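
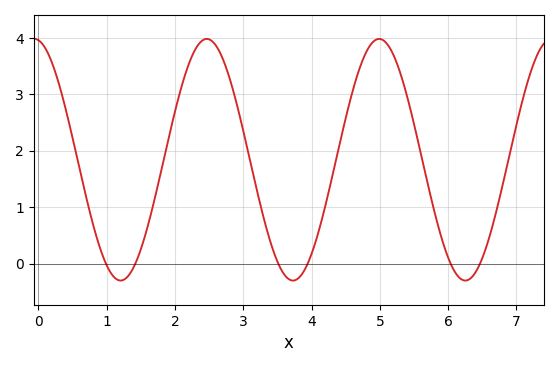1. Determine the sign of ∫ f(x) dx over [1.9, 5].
positive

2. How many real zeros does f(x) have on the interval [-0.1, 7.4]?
6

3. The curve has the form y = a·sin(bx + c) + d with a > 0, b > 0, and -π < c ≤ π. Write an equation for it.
y = 2.14sin(2.49x + 1.71) + 1.84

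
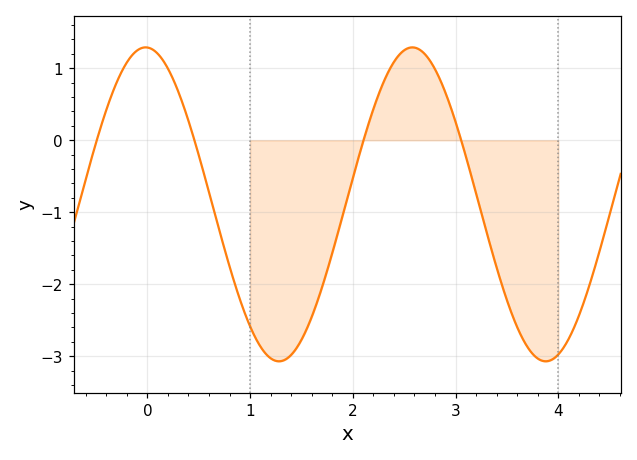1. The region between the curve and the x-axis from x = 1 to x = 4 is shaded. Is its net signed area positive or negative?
negative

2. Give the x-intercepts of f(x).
-0.492, 0.458, 2.1, 3.05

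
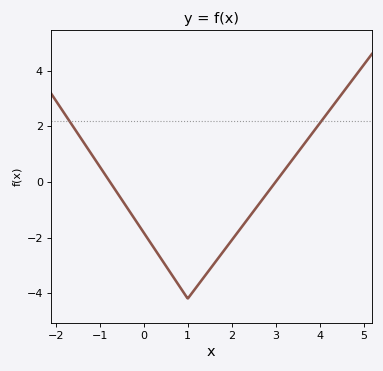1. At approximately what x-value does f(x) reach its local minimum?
0.999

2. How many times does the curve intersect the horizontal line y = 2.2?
2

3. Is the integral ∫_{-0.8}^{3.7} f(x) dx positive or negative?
negative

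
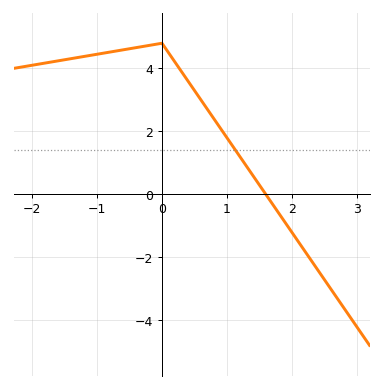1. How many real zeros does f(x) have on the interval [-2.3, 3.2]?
1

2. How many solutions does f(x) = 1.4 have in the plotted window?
1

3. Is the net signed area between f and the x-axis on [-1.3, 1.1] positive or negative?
positive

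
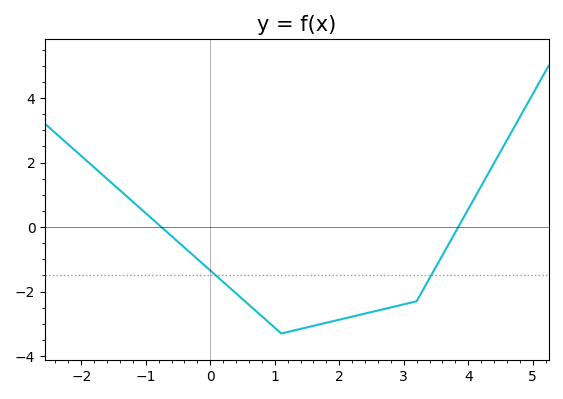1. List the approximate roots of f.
-0.759, 3.84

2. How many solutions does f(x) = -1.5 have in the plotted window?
2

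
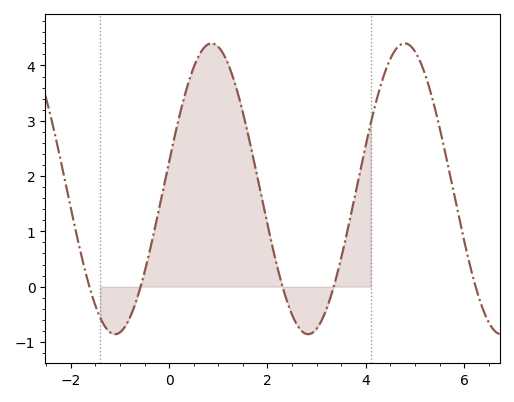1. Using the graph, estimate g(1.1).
4.21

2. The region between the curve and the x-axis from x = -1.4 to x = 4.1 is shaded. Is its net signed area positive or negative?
positive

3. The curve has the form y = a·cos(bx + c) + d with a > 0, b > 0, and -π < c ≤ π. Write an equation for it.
y = 2.63cos(1.6x - 1.38) + 1.77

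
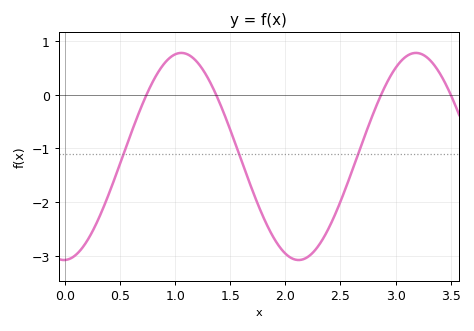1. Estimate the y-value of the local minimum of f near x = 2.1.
-3.08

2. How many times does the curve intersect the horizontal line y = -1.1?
3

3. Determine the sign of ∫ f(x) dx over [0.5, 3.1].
negative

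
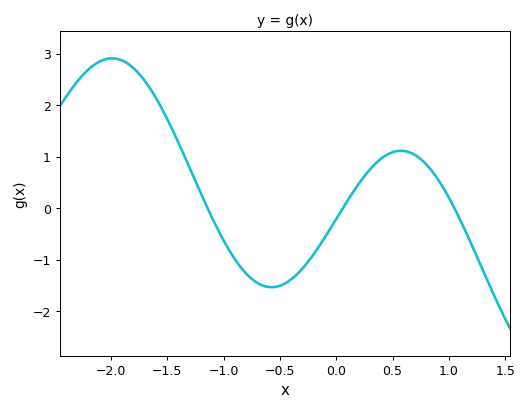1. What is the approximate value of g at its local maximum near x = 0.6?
1.11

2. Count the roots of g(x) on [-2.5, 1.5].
3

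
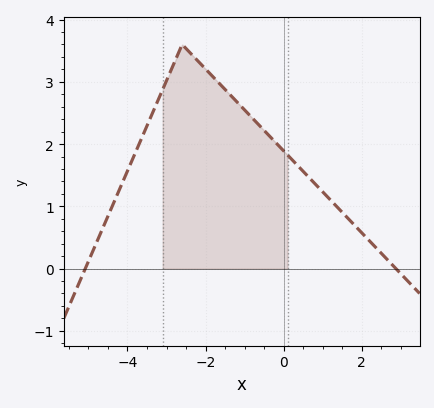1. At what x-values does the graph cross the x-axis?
-5.08, 2.87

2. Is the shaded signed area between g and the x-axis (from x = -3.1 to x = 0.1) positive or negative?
positive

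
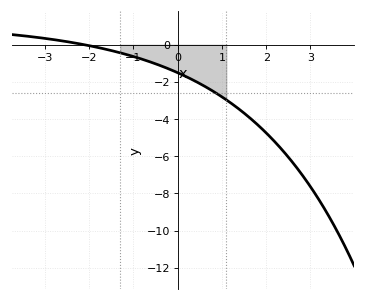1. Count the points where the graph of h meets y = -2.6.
1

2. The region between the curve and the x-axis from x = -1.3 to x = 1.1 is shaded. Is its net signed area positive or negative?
negative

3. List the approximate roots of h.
-2.2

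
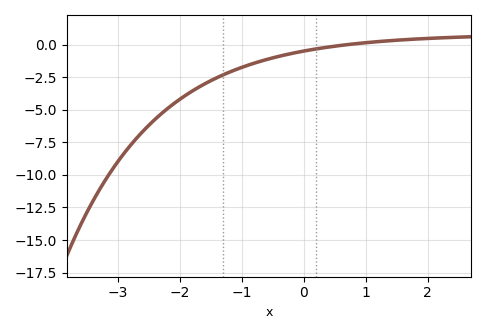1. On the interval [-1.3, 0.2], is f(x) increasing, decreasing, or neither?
increasing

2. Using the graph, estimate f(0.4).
-0.192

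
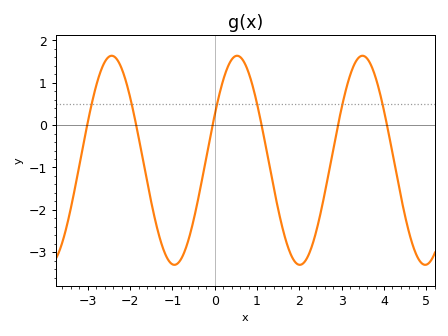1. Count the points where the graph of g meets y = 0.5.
6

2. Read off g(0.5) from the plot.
1.64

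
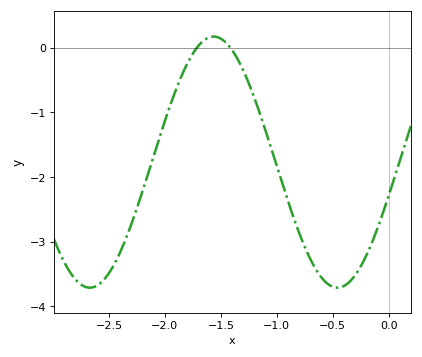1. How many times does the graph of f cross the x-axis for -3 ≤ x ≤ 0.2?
2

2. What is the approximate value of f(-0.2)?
-3.21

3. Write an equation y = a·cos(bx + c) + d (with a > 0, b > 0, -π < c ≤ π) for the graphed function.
y = 1.94cos(2.84x - 1.84) - 1.77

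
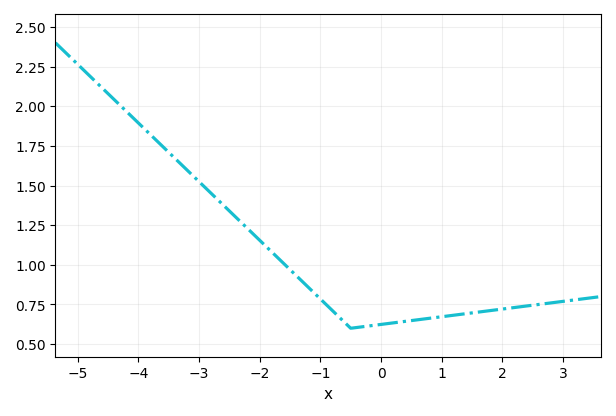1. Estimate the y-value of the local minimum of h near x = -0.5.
0.6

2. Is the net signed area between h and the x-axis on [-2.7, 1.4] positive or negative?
positive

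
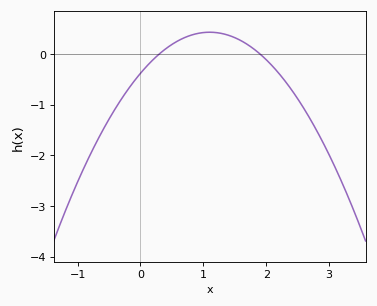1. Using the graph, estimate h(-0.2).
-0.7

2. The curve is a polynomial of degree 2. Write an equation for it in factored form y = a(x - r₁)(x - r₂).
y = -0.67(x - 0.3)(x - 1.9)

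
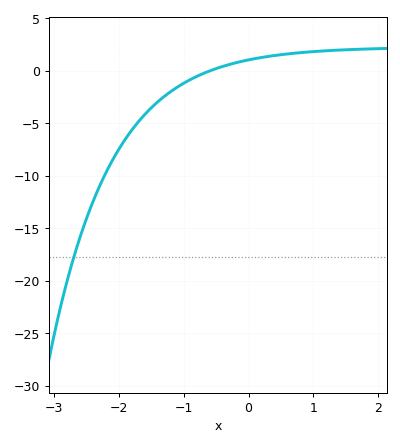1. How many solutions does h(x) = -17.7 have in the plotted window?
1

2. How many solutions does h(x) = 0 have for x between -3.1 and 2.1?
1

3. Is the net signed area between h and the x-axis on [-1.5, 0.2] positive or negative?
negative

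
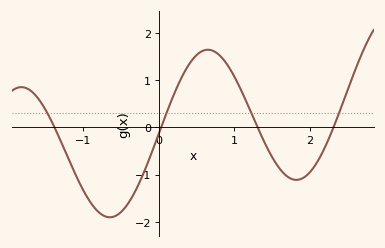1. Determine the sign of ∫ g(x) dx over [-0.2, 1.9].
positive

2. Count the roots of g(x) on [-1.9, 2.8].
4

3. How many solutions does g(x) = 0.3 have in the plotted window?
4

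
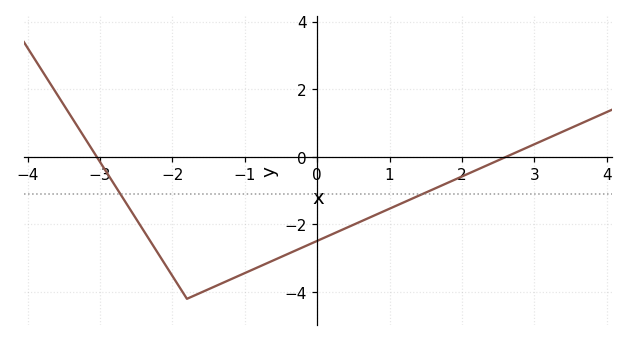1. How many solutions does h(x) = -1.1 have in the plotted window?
2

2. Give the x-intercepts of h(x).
-3, 2.6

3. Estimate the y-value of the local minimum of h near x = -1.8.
-4.2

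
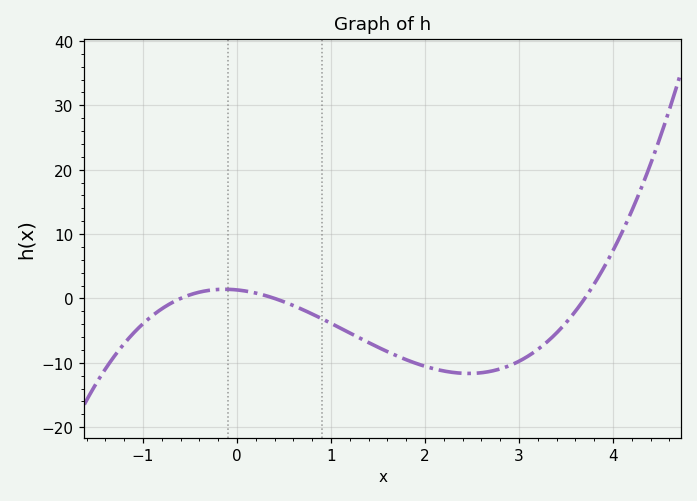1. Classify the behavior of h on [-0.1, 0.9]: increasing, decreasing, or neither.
decreasing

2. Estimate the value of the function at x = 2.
-11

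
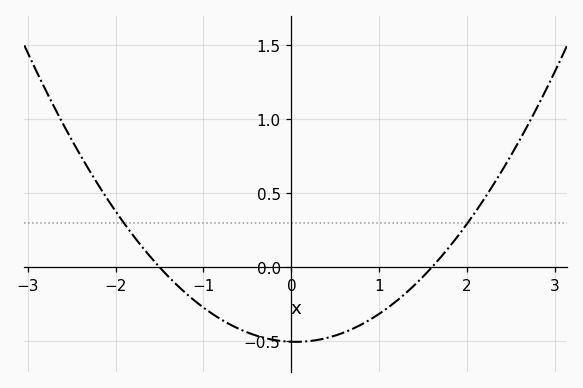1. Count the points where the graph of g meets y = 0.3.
2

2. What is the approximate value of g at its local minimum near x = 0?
-0.5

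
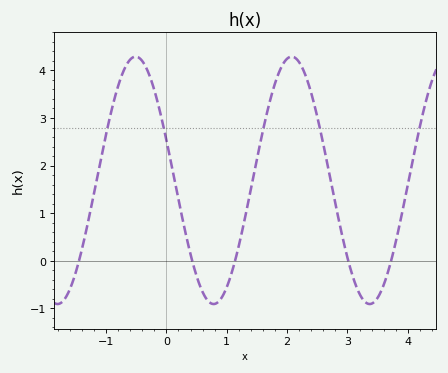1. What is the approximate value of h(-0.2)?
3.59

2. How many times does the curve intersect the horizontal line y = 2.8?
5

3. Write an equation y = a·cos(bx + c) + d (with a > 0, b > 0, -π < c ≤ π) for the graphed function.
y = 2.6cos(2.43x + 1.24) + 1.69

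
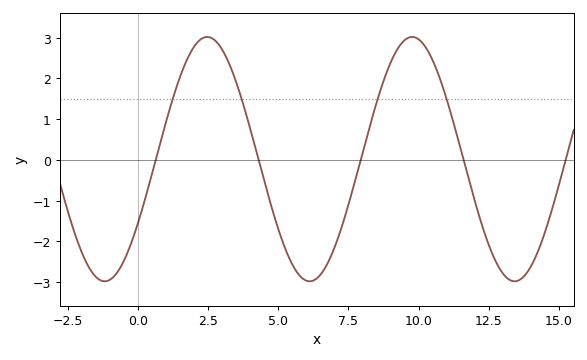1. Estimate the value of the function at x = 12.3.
-1.7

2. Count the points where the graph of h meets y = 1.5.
4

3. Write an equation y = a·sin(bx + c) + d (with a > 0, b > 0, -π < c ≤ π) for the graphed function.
y = 3sin(0.86x - 0.55) + 0.02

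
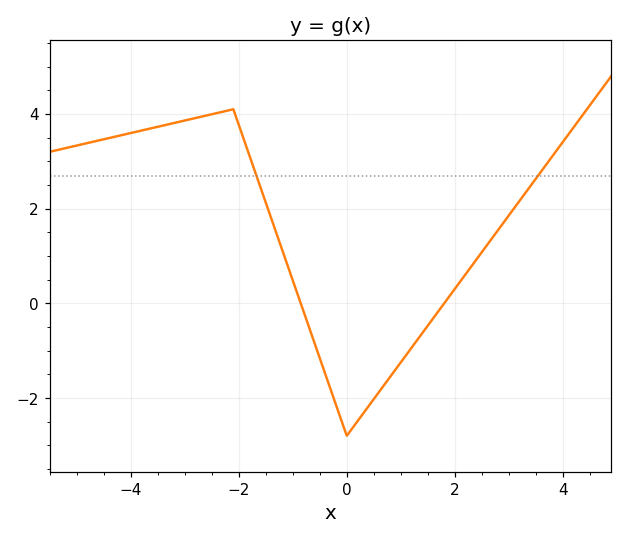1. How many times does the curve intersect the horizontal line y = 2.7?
2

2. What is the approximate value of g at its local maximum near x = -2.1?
4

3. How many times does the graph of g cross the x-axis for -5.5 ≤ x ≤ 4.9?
2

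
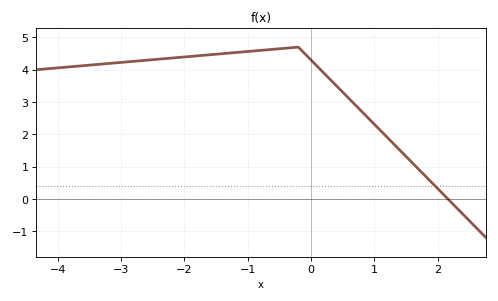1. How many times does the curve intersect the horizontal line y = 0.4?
1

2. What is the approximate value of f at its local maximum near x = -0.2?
4.7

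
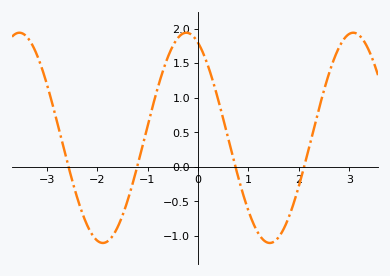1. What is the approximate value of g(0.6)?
0.4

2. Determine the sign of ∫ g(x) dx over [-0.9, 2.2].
positive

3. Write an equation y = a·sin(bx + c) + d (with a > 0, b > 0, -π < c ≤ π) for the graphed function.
y = 1.52sin(1.9x + 2) + 0.42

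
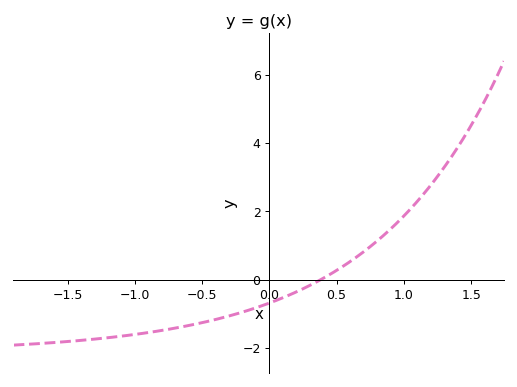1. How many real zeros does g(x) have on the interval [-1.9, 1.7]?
1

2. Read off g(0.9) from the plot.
1.4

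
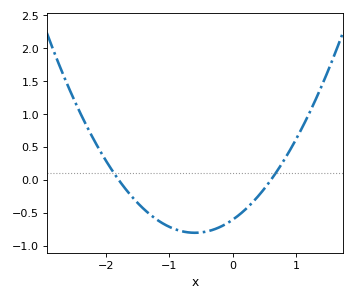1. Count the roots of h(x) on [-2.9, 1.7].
2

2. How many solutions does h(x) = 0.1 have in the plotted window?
2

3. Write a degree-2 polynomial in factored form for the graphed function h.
y = 0.56(x + 1.8)(x - 0.6)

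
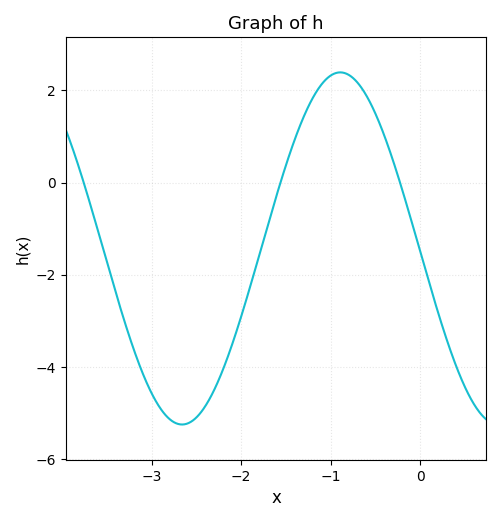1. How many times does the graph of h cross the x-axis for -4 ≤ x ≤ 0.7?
3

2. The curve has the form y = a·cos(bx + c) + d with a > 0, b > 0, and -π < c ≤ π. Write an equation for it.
y = 3.82cos(1.8x + 1.6) - 1.43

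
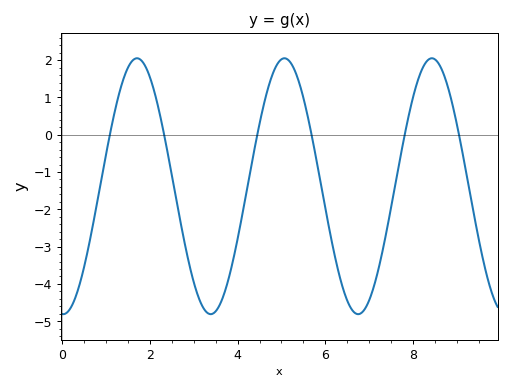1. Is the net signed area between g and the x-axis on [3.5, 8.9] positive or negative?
negative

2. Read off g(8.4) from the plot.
2.05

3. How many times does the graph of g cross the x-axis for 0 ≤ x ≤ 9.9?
6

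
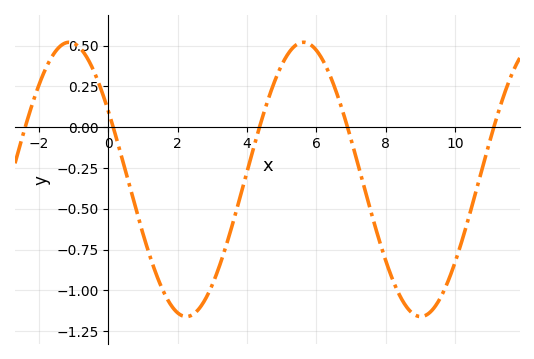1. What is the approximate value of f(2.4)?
-1.15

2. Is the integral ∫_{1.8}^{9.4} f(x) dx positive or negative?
negative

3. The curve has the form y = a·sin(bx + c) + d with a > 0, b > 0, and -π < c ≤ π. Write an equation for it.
y = 0.84sin(0.93x + 2.62) - 0.32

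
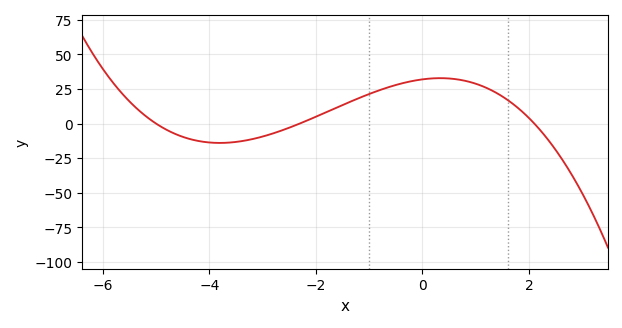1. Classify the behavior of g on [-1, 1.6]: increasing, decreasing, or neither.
neither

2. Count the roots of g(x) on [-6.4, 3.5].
3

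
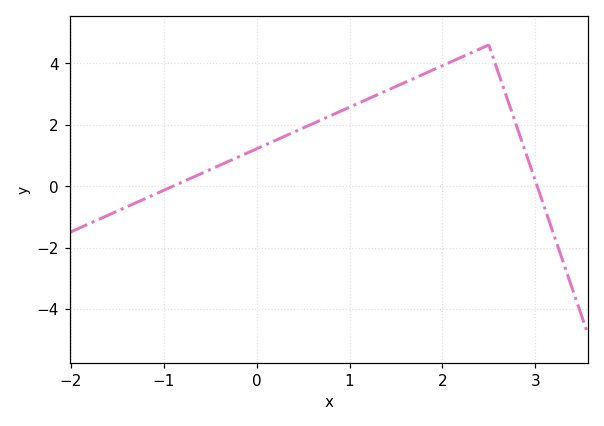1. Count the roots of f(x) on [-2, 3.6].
2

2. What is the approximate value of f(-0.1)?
1.09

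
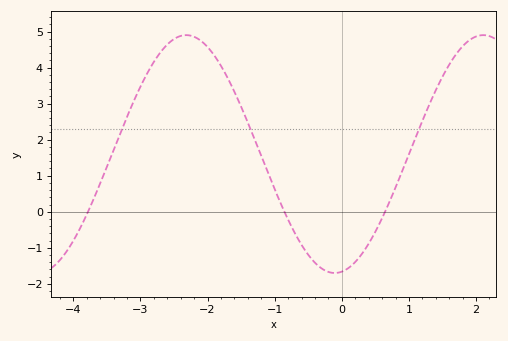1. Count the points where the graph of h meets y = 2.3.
3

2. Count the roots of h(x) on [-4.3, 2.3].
3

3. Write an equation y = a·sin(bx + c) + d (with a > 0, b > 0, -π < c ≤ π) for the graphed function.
y = 3.3sin(1.4x - 1.4) + 1.6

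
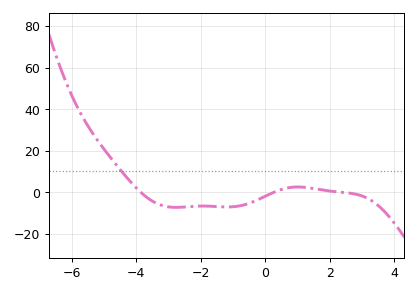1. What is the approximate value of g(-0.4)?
-4.74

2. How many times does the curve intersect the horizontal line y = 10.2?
1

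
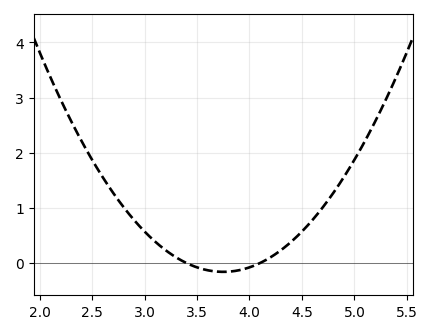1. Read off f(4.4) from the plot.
0.39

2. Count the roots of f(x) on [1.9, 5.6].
2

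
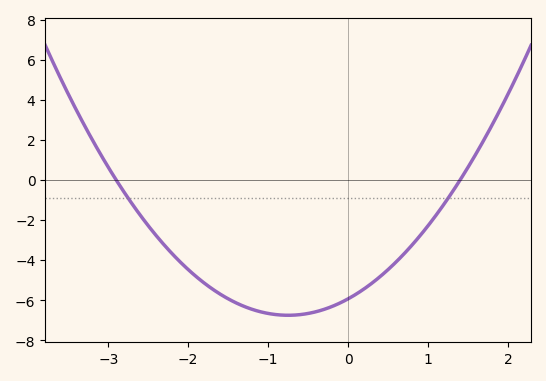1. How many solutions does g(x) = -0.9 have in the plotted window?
2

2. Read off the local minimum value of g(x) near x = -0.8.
-6.8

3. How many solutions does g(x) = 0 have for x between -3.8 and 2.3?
2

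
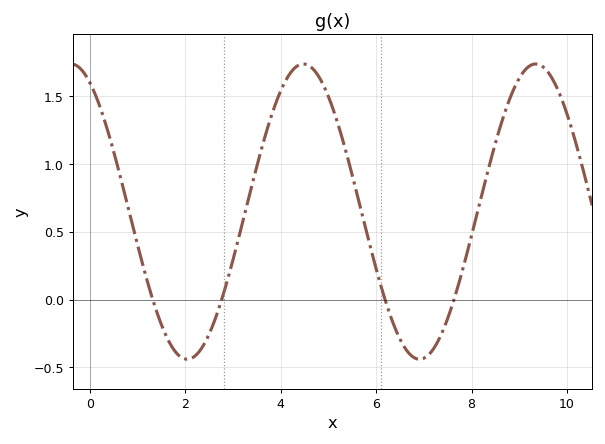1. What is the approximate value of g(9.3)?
1.74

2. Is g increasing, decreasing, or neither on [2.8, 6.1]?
neither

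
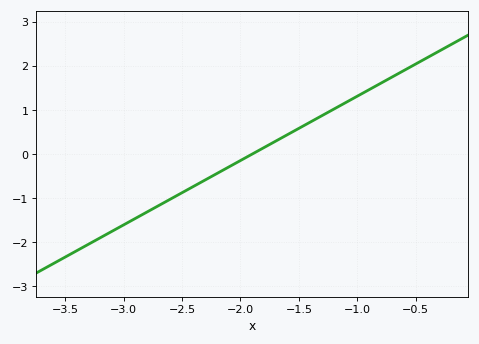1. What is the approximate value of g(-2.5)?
-0.9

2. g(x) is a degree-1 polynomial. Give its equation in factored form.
y = 1.46(x + 1.9)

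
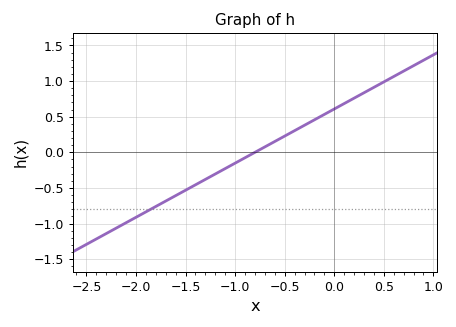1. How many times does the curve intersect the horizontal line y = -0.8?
1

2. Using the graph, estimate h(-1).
-0.152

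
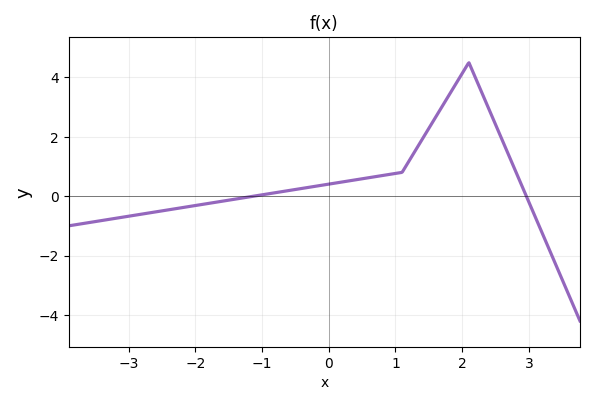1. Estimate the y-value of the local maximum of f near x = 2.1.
4.49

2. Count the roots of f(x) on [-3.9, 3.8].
2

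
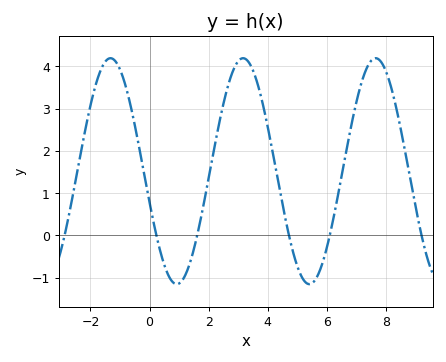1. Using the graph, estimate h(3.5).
3.9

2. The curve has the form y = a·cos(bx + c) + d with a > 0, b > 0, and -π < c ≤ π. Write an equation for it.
y = 2.67cos(1.4x + 1.9) + 1.52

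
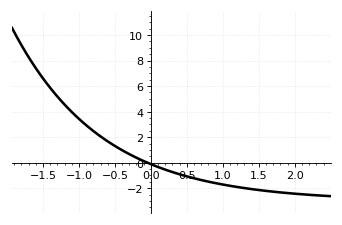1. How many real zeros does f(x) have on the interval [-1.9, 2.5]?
1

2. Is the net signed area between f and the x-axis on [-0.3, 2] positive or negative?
negative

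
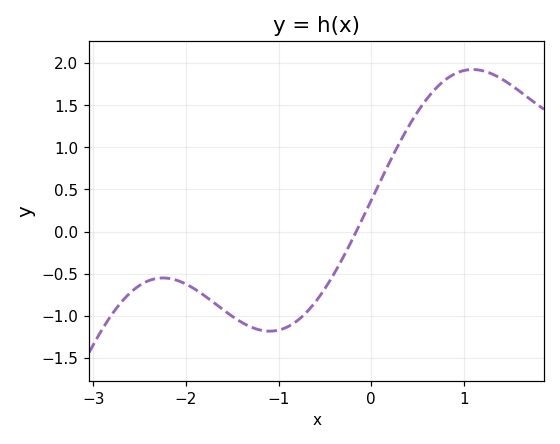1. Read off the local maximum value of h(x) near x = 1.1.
1.9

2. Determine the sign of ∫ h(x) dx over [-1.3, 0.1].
negative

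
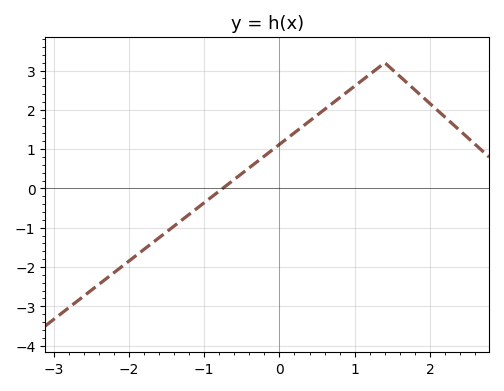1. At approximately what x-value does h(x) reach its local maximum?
1.4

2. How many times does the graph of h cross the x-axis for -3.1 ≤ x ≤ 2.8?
1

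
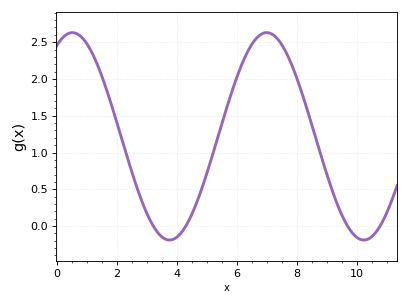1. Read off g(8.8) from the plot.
1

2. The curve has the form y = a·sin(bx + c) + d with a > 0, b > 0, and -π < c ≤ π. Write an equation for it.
y = 1.41sin(0.97x + 1.1) + 1.22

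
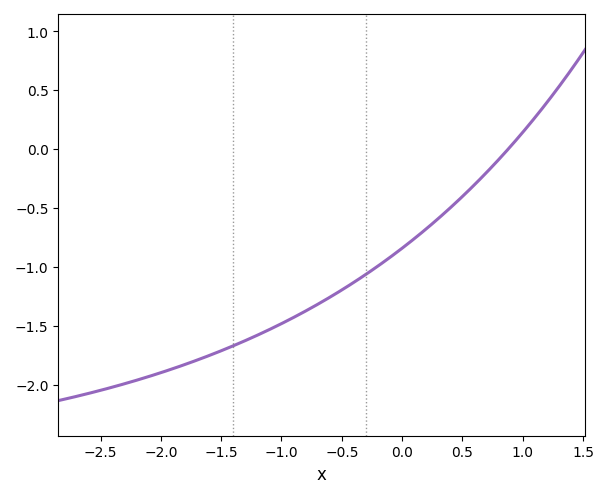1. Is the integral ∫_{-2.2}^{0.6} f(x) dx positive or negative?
negative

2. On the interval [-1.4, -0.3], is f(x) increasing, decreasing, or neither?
increasing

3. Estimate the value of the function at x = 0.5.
-0.401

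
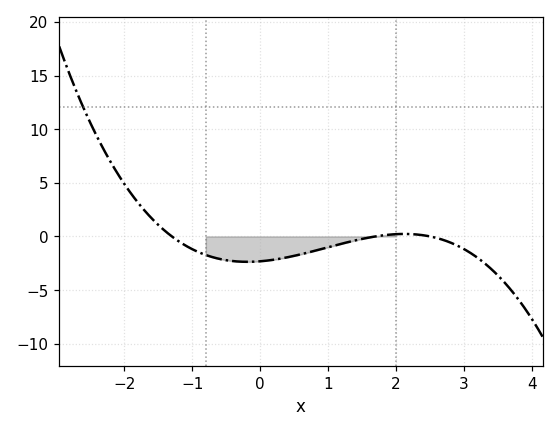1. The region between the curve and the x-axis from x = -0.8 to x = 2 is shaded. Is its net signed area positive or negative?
negative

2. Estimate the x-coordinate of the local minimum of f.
-0.19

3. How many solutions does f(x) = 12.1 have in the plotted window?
1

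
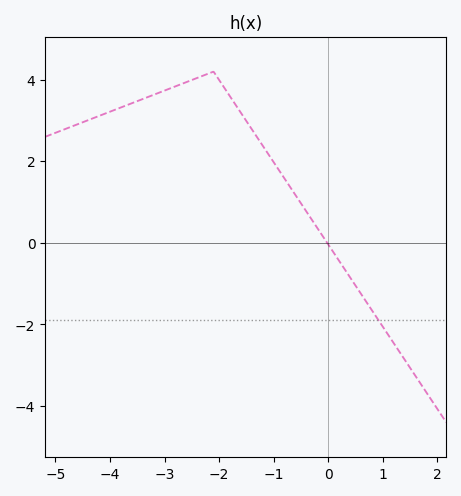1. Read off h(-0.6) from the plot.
1.18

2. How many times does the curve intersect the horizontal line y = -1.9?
1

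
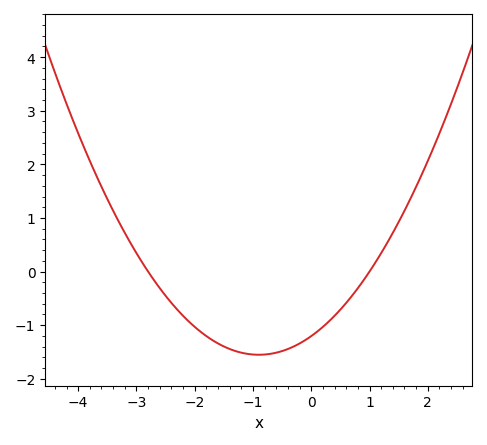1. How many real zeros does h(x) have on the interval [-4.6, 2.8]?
2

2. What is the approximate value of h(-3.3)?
0.924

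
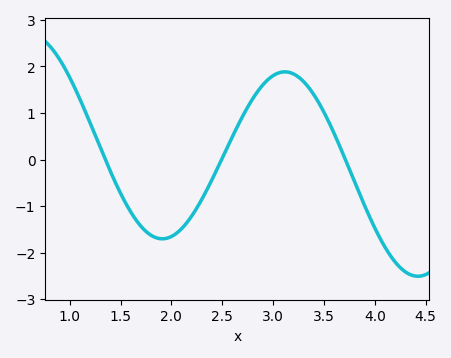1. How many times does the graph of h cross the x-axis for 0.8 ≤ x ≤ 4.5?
3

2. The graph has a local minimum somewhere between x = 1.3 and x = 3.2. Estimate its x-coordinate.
1.9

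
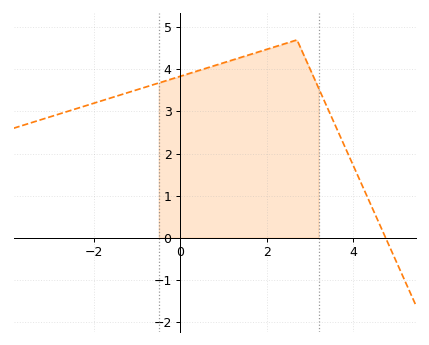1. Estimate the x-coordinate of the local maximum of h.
2.6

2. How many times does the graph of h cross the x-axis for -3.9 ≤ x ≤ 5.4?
1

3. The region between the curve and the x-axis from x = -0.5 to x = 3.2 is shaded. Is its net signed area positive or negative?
positive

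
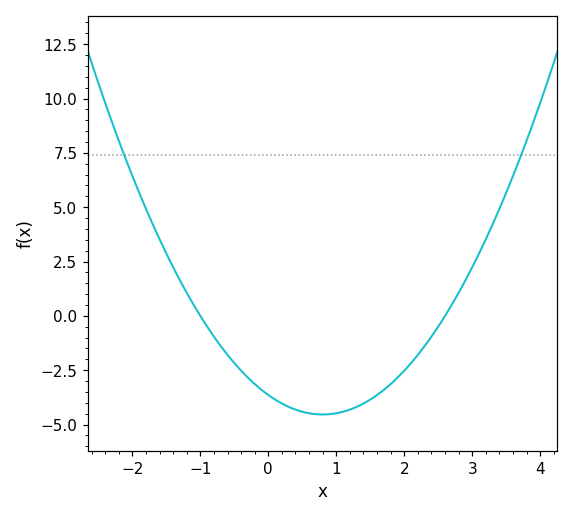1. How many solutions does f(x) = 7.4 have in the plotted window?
2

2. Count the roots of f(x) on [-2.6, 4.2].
2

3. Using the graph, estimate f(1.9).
-2.84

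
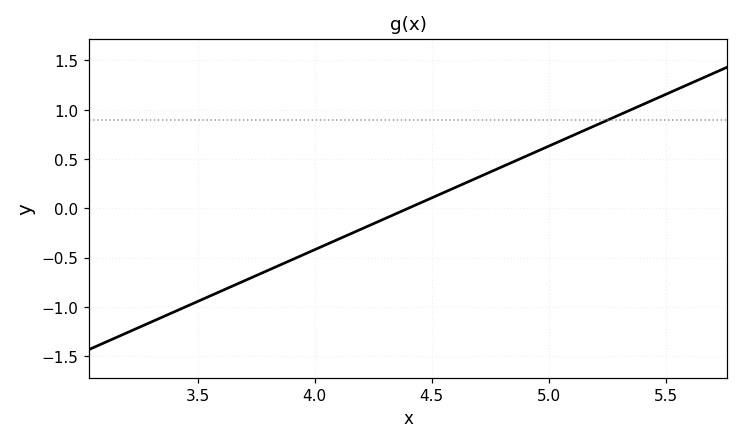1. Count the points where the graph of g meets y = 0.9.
1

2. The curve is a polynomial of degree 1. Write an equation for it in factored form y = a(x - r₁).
y = 1.05(x - 4.4)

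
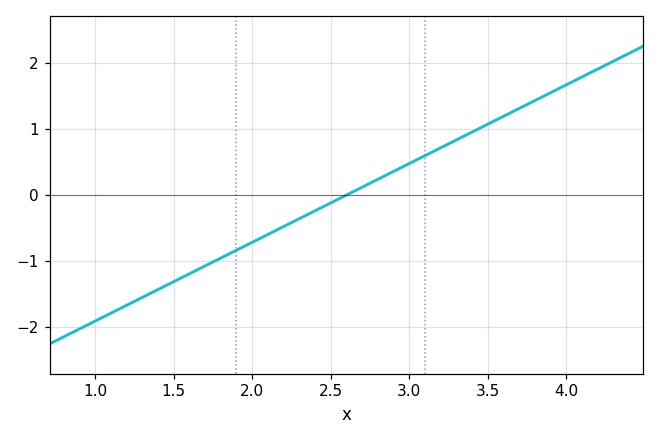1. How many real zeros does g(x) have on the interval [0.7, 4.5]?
1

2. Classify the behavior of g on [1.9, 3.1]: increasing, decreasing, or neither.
increasing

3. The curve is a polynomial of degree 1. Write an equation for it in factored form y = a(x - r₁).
y = 1.19(x - 2.6)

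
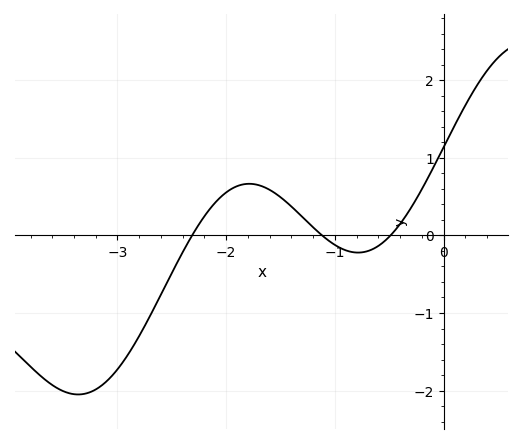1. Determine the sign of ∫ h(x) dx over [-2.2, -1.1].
positive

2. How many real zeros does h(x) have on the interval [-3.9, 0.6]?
3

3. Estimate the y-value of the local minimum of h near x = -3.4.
-2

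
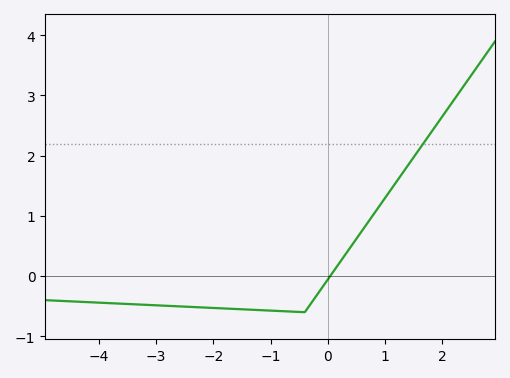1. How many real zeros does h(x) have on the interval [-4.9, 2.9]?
1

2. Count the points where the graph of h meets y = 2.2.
1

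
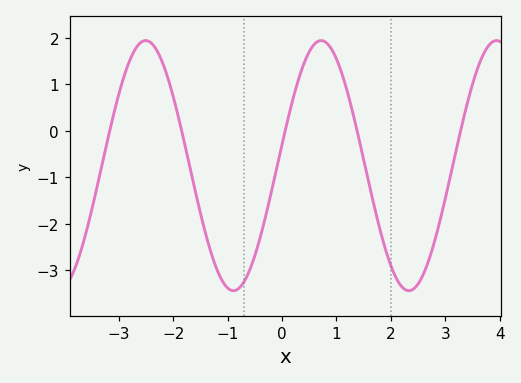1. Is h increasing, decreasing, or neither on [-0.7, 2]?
neither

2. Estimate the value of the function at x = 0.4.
1.4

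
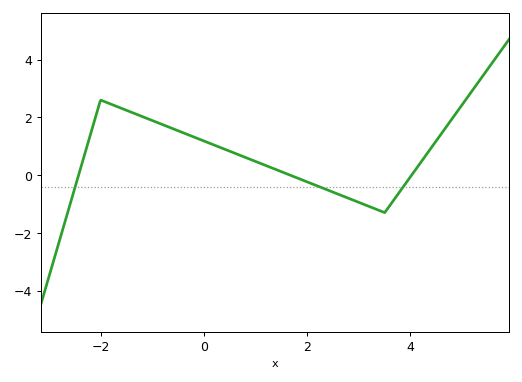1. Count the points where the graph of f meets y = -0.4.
3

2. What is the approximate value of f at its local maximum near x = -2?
2.6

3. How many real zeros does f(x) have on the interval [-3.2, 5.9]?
3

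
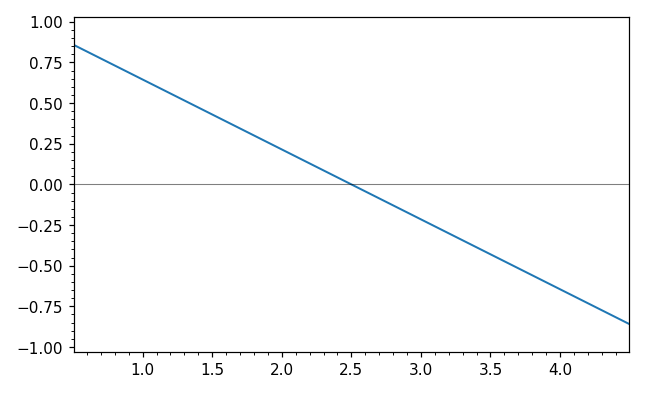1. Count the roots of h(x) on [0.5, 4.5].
1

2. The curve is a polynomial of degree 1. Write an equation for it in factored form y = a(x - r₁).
y = -0.43(x - 2.5)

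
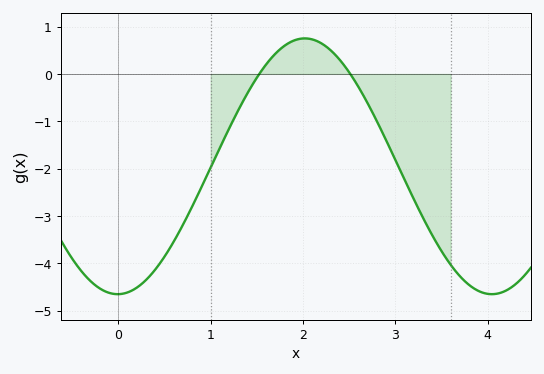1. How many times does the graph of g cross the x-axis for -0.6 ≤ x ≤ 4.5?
2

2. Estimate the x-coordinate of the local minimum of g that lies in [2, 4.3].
4.05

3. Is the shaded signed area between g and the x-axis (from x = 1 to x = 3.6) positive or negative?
negative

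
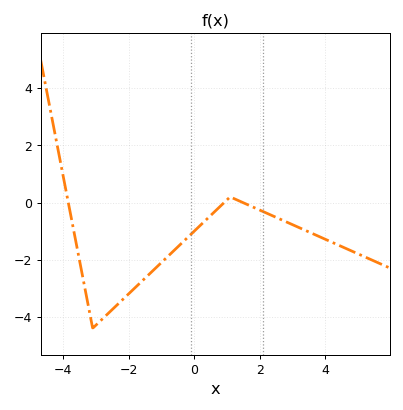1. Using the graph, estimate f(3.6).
-1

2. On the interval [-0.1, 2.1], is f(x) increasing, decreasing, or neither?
neither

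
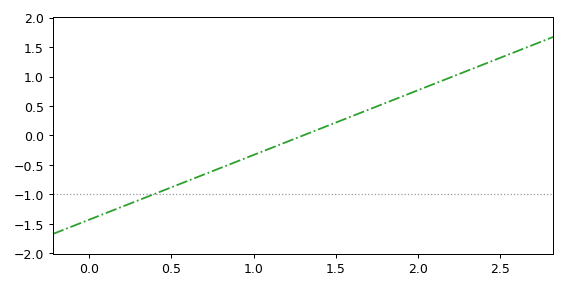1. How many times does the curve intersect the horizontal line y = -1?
1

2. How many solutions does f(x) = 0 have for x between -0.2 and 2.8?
1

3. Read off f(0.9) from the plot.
-0.45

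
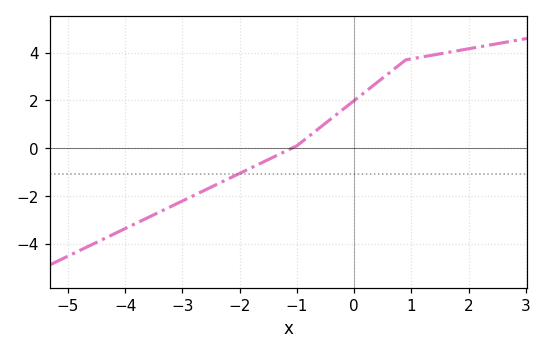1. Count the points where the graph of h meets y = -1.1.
1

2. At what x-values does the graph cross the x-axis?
-1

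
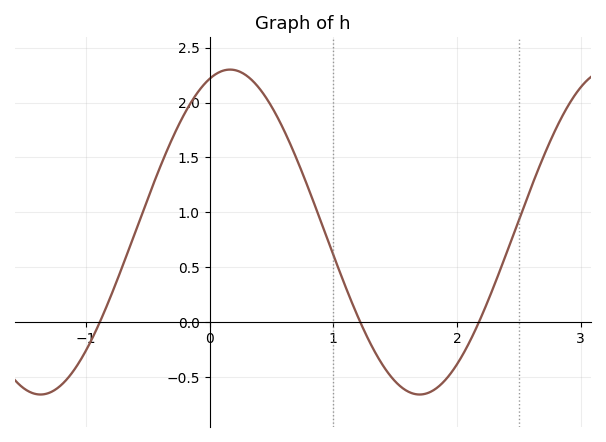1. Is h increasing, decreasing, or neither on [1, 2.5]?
neither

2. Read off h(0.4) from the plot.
2.13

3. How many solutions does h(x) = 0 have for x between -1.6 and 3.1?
3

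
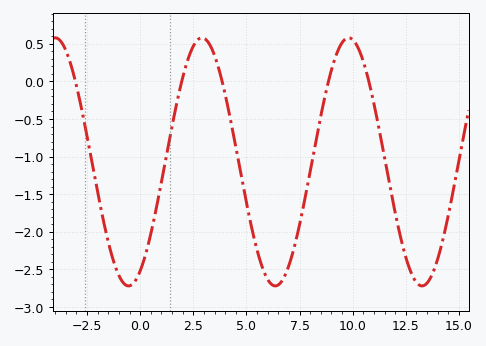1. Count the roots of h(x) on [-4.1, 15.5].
5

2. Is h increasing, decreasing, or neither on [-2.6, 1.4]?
neither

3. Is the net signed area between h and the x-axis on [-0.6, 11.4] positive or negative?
negative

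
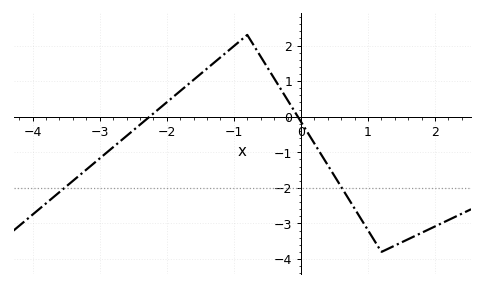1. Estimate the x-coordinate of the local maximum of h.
-0.8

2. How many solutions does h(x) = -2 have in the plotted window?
2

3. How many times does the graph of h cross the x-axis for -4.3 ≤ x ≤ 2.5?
2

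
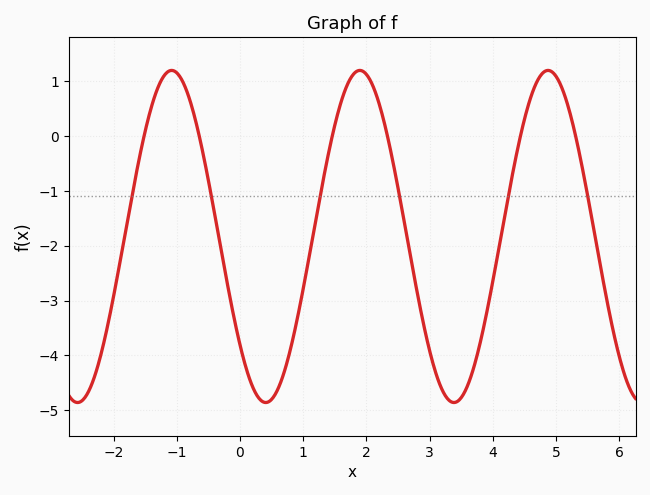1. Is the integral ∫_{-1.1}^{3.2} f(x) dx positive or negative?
negative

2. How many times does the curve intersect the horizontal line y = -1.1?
6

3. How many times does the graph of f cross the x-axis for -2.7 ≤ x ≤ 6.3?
6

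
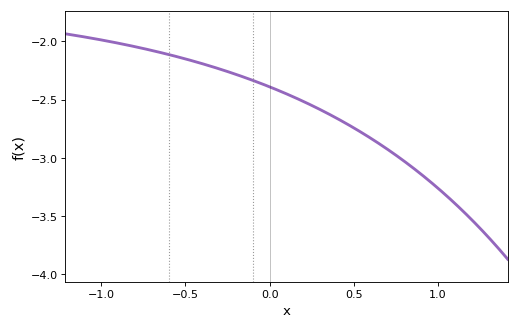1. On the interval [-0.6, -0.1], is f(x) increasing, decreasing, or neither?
decreasing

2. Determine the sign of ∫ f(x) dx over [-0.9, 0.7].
negative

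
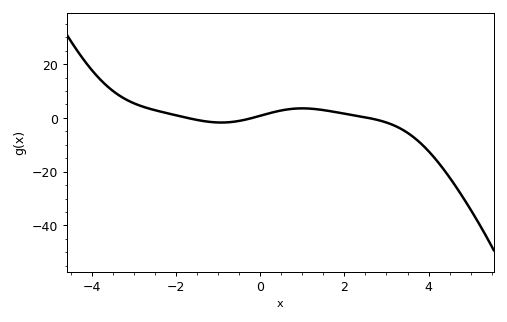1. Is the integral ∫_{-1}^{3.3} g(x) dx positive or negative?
positive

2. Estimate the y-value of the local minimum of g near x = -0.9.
-2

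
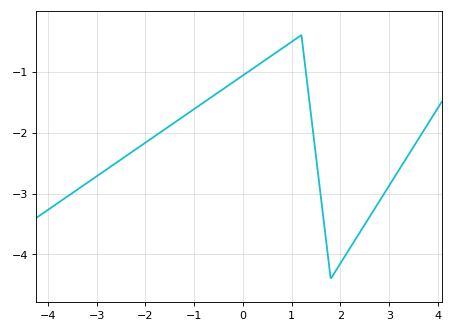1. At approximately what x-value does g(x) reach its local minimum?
1.8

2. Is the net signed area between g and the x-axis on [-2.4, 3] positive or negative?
negative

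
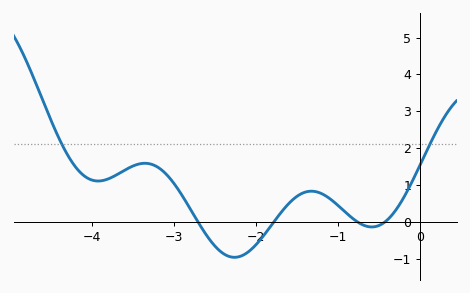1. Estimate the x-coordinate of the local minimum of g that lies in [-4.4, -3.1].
-3.9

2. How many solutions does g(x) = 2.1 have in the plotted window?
2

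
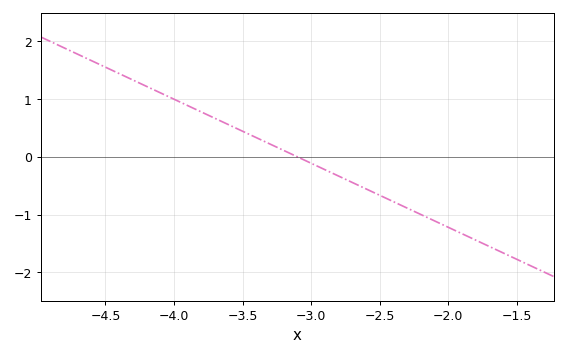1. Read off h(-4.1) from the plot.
1.1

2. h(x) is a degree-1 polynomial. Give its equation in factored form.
y = -1.11(x + 3.1)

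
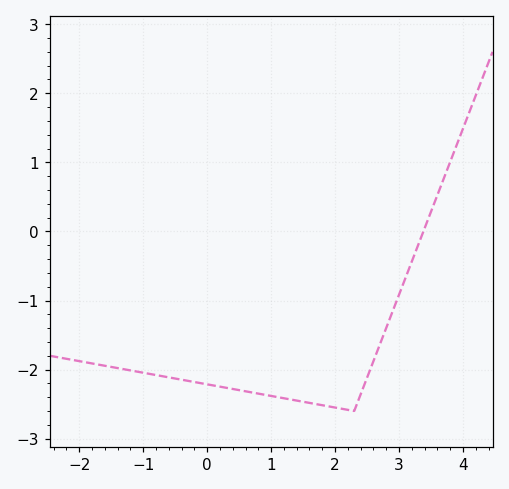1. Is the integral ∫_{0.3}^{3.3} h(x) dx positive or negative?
negative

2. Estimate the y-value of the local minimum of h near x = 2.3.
-2.6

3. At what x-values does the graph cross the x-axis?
3.4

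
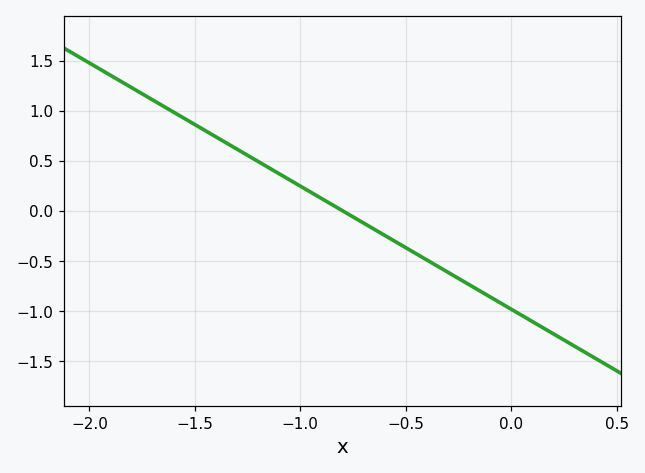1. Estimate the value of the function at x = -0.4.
-0.492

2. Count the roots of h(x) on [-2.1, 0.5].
1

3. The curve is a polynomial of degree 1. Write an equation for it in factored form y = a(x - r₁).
y = -1.23(x + 0.8)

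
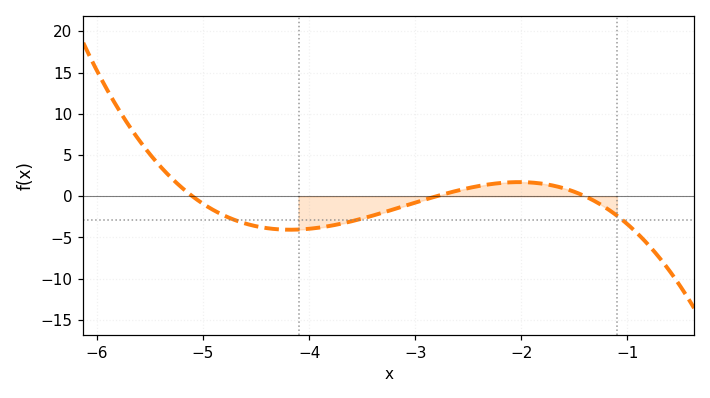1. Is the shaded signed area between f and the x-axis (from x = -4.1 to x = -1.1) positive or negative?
negative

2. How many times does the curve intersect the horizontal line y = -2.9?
3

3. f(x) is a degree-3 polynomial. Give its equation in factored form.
y = -1.15(x + 5.1)(x + 2.8)(x + 1.4)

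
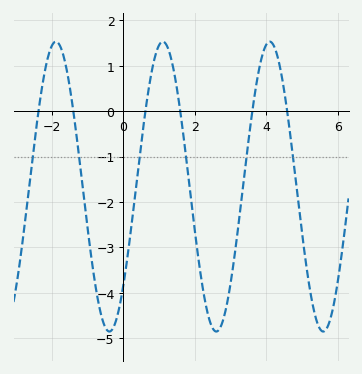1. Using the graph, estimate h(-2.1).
1.22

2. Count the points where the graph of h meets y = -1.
6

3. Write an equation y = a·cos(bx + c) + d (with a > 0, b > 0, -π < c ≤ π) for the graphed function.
y = 3.19cos(2.1x - 2.32) - 1.66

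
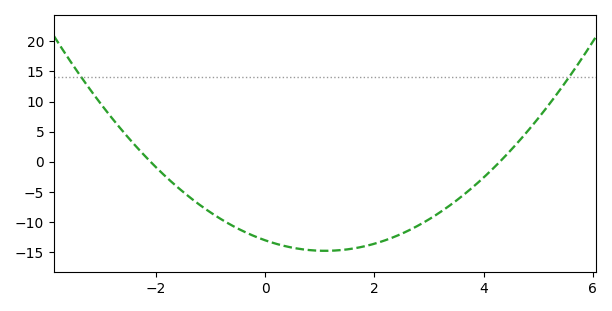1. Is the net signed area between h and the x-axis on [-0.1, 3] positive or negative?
negative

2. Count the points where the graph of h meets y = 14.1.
2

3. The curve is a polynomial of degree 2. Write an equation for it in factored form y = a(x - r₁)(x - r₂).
y = 1.45(x + 2.1)(x - 4.3)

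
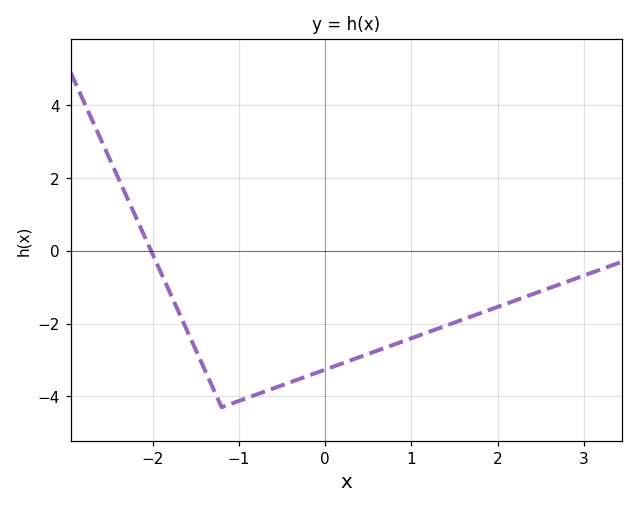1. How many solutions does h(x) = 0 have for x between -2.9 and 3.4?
1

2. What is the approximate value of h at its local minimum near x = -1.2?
-4.3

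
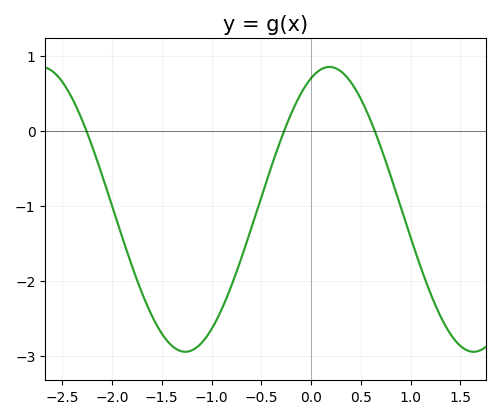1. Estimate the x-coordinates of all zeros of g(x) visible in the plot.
-2.3, -0.3, 0.6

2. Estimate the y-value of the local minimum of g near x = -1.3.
-2.9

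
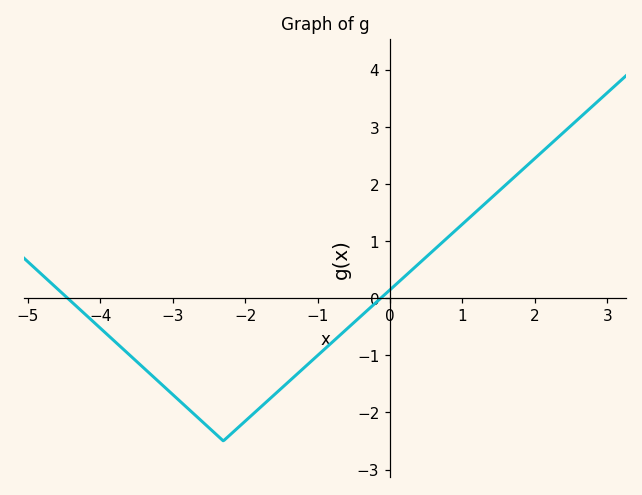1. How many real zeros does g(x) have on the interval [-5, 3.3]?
2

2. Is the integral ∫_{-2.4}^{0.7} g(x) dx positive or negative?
negative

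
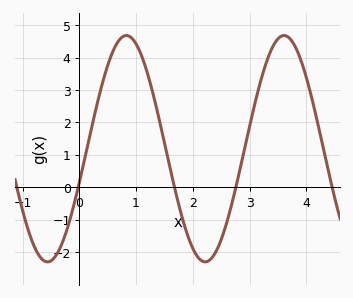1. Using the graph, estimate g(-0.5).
-2.3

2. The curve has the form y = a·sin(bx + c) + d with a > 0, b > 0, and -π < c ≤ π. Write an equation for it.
y = 3.49sin(2.3x - 0.3) + 1.19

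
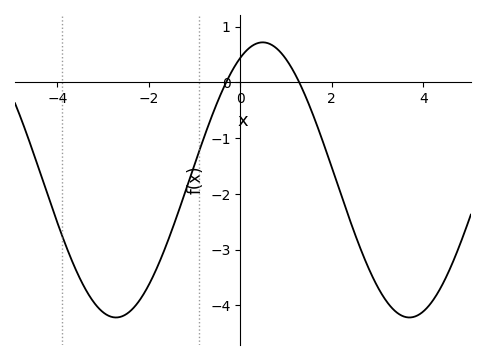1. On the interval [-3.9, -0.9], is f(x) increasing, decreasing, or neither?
neither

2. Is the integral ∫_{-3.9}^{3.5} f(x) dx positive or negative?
negative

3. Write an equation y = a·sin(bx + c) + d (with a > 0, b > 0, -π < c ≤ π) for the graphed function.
y = 2.47sin(0.98x + 1.1) - 1.75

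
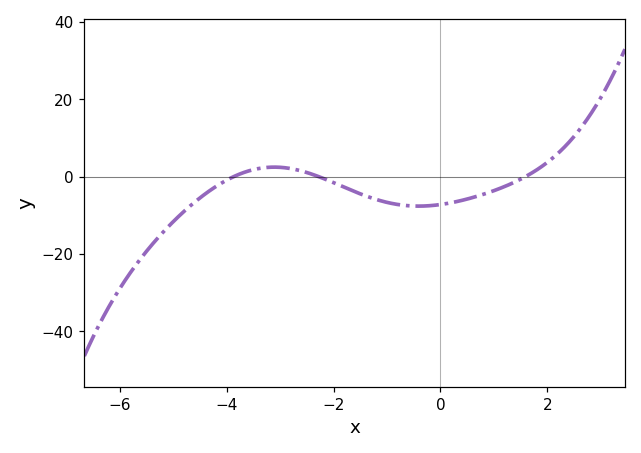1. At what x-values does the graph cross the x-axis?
-3.8, -2.2, 1.6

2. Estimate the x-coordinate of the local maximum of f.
-3.2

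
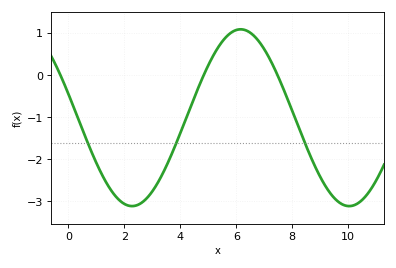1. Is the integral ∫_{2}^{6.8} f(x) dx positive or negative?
negative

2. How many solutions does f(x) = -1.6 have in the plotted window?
3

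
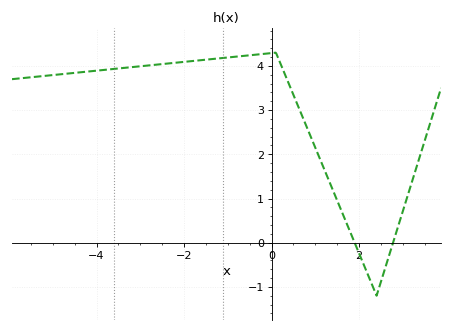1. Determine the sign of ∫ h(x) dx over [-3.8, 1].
positive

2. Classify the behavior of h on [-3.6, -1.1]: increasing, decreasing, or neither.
increasing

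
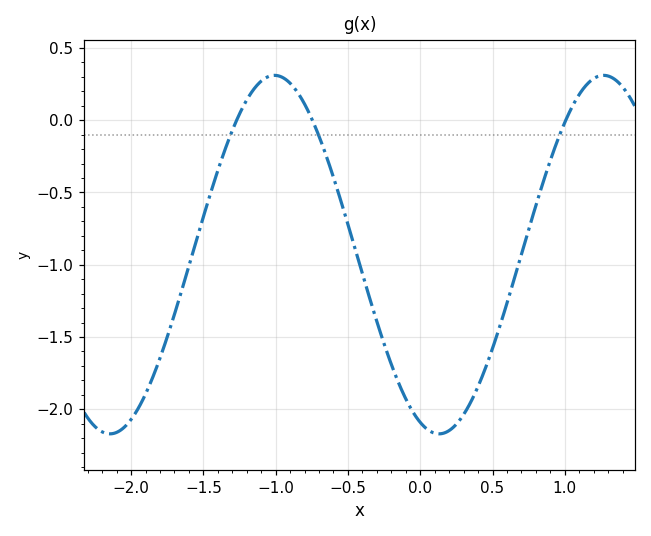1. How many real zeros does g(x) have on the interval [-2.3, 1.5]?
3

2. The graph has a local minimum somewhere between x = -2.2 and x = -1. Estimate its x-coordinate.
-2.15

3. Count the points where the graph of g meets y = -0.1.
3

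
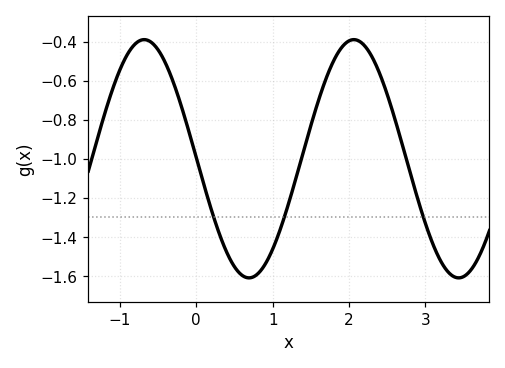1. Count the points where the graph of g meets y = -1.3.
3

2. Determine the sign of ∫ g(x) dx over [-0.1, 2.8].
negative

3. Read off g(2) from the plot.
-0.396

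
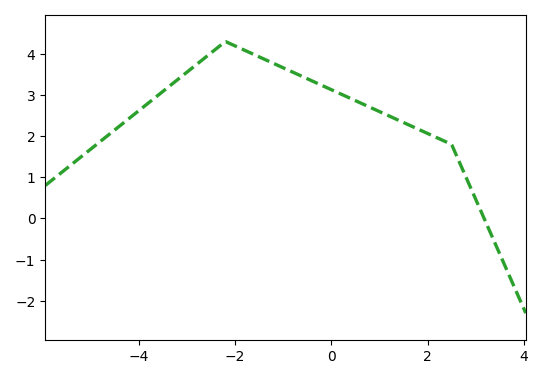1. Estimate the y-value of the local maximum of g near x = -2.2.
4.3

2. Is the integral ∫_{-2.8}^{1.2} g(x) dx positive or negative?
positive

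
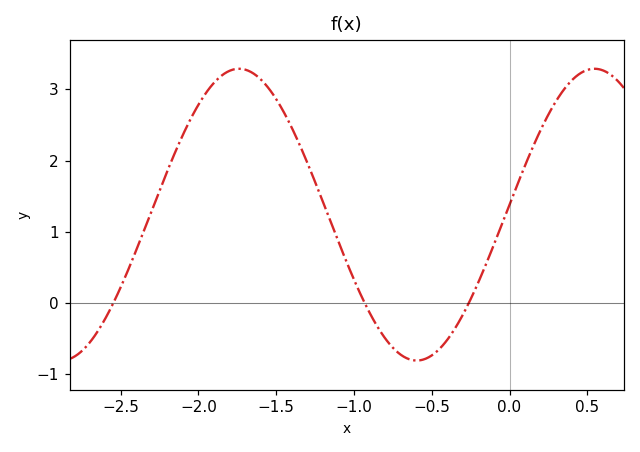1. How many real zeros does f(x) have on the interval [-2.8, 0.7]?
3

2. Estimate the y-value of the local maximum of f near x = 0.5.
3.3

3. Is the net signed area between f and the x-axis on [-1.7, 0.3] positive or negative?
positive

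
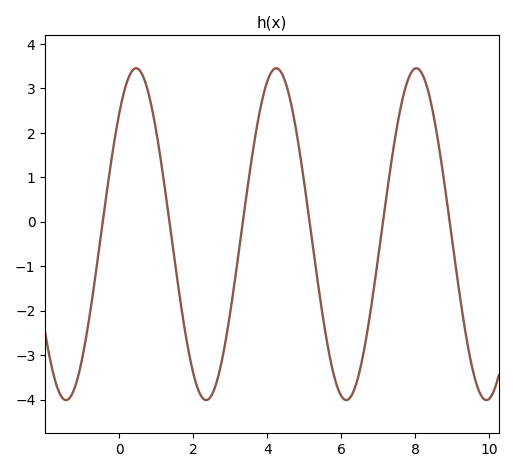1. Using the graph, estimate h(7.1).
-0.169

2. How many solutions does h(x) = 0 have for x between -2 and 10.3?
6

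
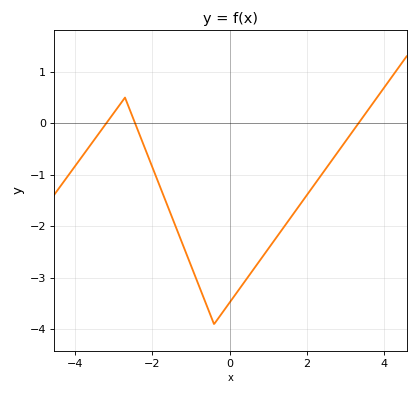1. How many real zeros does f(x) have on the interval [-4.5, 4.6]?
3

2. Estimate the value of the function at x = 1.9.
-1.5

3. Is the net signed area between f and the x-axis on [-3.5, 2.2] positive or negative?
negative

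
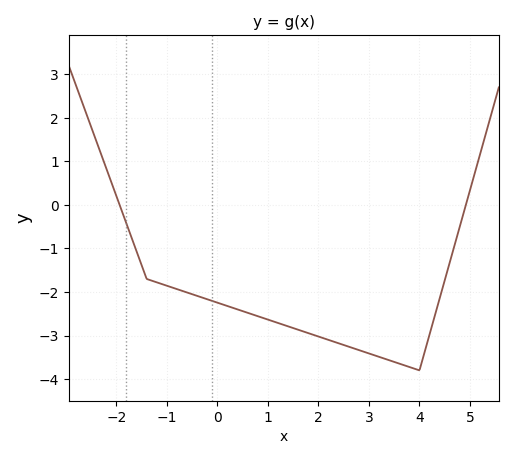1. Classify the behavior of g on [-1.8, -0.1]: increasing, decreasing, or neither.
decreasing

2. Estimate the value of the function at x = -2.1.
0.5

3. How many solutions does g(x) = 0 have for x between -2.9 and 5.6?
2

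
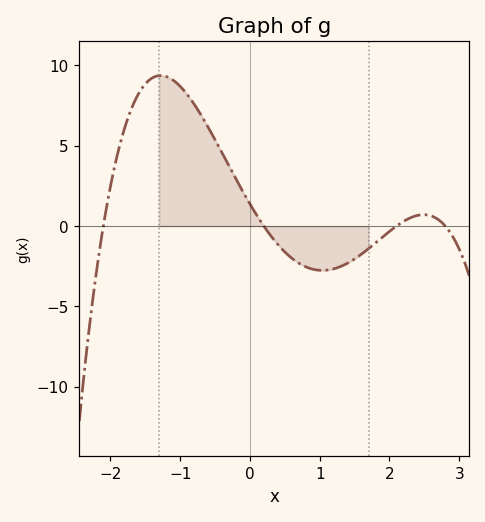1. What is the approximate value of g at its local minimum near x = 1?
-2.76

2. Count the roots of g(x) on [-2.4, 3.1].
4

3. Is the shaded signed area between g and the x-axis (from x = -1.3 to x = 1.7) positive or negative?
positive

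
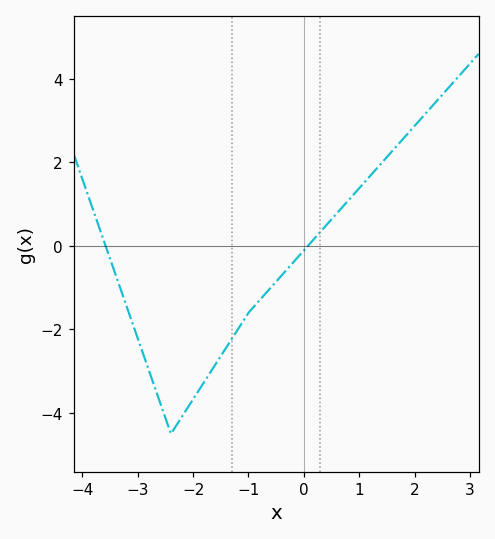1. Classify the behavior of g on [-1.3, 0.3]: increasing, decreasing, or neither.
increasing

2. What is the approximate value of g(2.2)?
3.17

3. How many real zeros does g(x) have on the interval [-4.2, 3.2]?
2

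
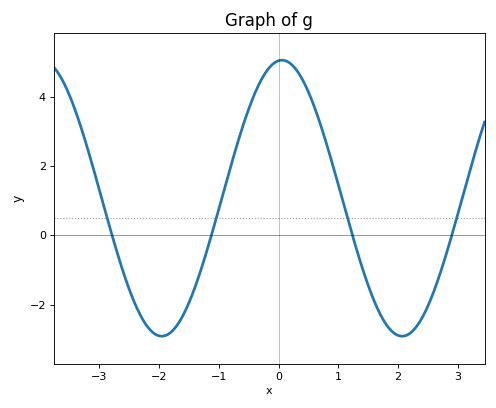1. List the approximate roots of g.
-2.8, -1.1, 1.2, 2.9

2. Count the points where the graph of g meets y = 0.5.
4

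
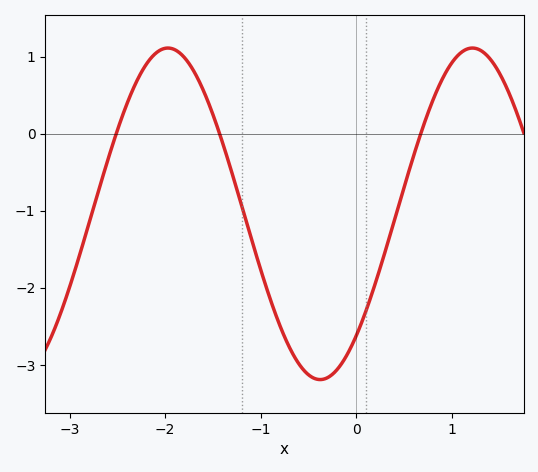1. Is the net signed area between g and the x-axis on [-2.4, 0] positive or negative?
negative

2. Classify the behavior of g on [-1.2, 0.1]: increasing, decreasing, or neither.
neither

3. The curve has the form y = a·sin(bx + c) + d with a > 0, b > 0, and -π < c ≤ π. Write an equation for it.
y = 2.15sin(1.97x - 0.83) - 1.04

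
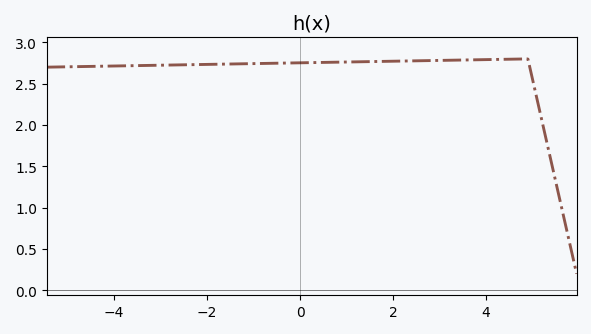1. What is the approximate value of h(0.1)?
2.75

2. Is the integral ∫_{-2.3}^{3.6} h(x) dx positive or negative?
positive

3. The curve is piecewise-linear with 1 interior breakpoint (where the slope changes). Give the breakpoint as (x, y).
(4.9, 2.8)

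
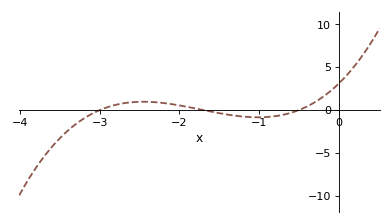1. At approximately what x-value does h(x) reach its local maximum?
-2.46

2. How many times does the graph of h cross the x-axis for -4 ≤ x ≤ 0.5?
3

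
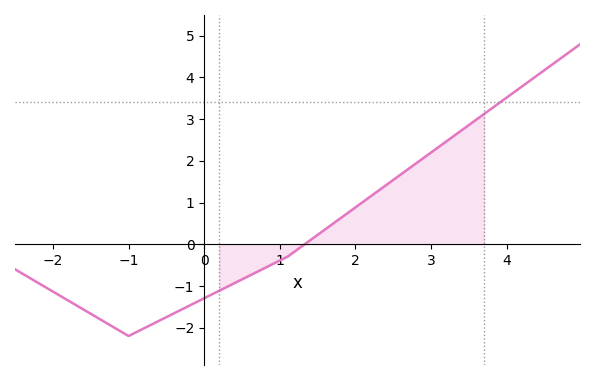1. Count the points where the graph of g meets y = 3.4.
1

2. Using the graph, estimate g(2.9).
2.07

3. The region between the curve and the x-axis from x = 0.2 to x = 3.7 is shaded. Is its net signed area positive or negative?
positive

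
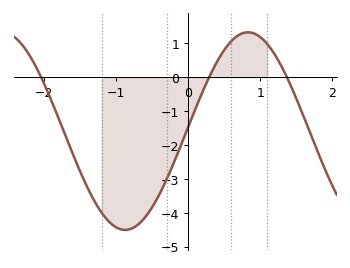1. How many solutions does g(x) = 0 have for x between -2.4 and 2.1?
3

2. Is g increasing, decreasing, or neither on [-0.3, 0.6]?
increasing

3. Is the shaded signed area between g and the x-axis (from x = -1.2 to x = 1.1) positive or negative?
negative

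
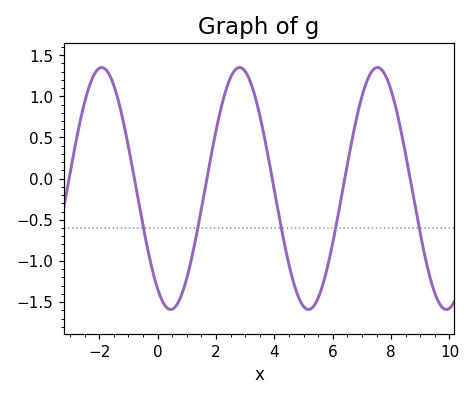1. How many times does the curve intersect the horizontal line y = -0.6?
5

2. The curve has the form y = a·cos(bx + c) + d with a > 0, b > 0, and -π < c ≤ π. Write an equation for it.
y = 1.47cos(1.3x + 2.5) - 0.12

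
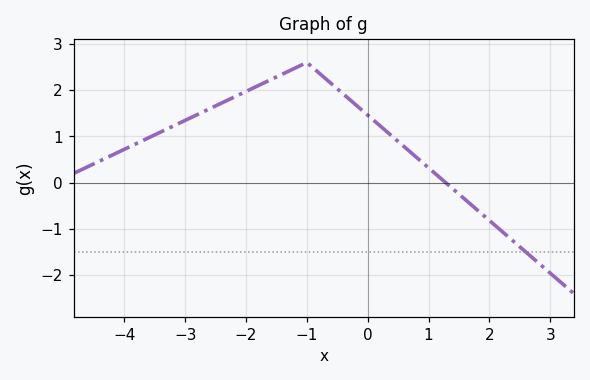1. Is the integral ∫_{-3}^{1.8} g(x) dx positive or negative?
positive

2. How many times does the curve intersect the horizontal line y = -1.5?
1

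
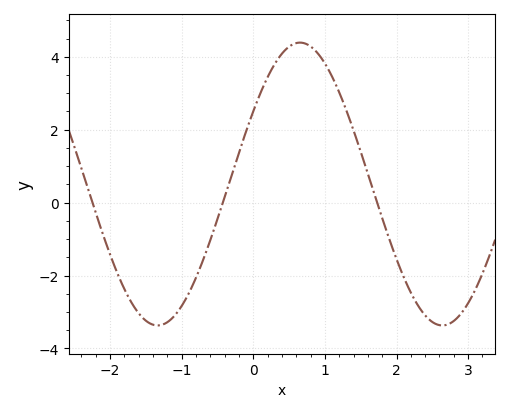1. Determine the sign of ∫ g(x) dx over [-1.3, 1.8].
positive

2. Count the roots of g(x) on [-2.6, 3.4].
3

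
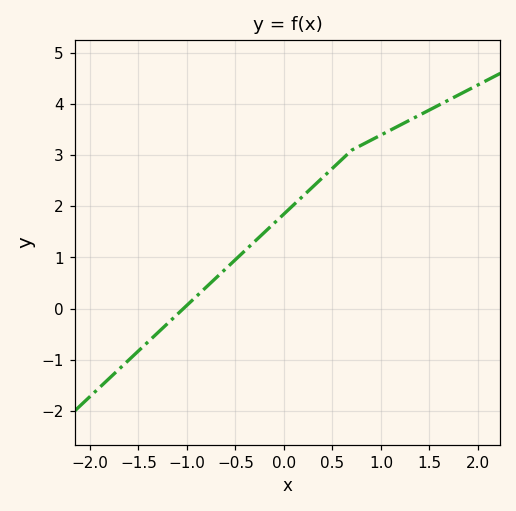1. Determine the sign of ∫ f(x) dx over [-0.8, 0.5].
positive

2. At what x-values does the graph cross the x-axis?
-1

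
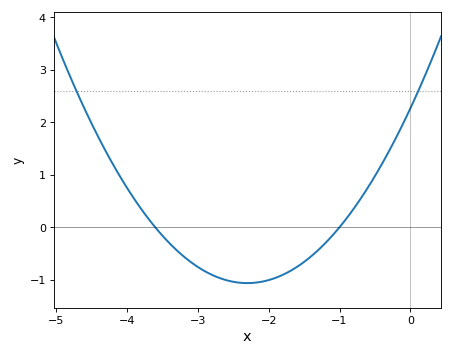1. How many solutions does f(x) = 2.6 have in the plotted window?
2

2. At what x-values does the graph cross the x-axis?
-3.6, -1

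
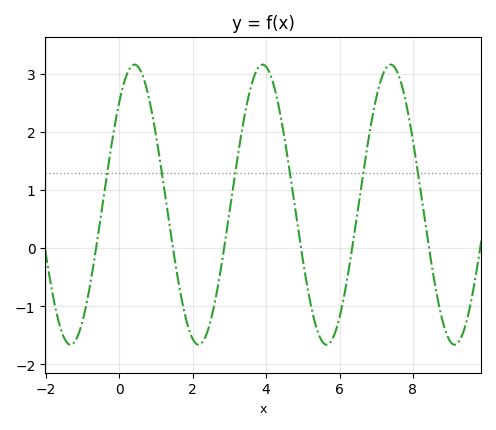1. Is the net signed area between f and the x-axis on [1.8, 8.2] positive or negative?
positive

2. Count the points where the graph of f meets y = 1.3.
6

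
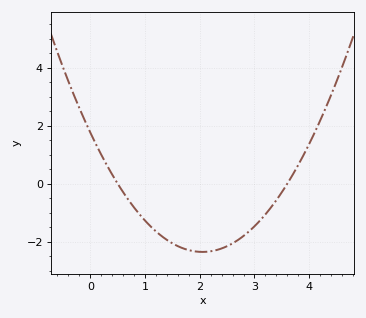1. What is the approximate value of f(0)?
1.8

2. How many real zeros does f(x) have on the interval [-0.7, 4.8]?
2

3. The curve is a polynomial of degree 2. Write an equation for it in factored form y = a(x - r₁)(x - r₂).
y = 0.98(x - 0.5)(x - 3.6)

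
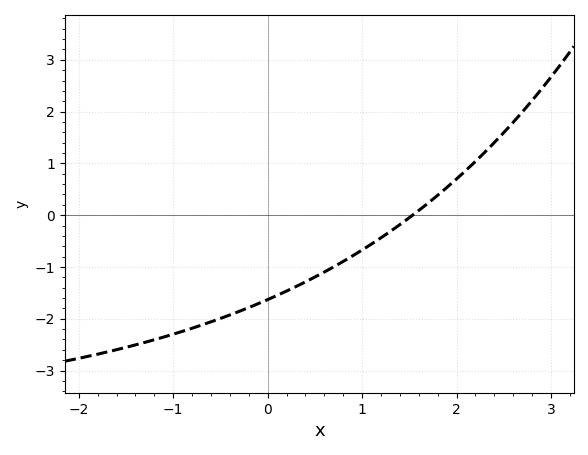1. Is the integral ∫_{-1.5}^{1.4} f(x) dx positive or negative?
negative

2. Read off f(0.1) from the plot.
-1.55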